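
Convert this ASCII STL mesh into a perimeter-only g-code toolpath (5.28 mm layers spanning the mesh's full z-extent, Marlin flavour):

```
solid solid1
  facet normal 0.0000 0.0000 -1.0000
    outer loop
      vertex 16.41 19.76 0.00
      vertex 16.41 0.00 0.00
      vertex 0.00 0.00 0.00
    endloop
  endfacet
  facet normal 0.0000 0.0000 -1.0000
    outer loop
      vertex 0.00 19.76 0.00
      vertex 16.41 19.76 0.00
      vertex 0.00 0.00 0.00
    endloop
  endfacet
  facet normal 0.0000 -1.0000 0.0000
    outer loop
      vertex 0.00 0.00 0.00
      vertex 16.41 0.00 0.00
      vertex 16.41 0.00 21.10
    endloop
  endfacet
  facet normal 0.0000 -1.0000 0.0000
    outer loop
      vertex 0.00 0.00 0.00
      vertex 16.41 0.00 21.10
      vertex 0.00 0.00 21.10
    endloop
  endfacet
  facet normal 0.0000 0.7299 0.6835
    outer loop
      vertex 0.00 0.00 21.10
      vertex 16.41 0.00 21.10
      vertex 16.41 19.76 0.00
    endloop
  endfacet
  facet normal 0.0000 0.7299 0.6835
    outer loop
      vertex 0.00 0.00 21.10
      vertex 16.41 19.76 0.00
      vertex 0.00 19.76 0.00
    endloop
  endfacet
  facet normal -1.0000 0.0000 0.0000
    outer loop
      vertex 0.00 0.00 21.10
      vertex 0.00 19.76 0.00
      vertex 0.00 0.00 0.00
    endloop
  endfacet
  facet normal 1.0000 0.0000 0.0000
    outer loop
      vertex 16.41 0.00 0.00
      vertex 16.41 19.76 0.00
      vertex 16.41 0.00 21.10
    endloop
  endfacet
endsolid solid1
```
; perimeter-only toolpath
G21 ; units = mm
G90 ; absolute positioning
G28 ; home
; layer 1
G0 Z5.28
G0 X0.00 Y0.00
G1 X16.41 Y0.00
G1 X16.41 Y14.82
G1 X0.00 Y14.82
G1 X0.00 Y0.00
; layer 2
G0 Z10.55
G0 X0.00 Y0.00
G1 X16.41 Y0.00
G1 X16.41 Y9.88
G1 X0.00 Y9.88
G1 X0.00 Y0.00
; layer 3
G0 Z15.83
G0 X0.00 Y0.00
G1 X16.41 Y0.00
G1 X16.41 Y4.94
G1 X0.00 Y4.94
G1 X0.00 Y0.00
M2 ; end

The solid is a wedge (ramp): 16.4 × 19.8 mm base, rising to 21.1 mm along the y=0 edge and sloping linearly to z=0 at y=19.8. Slicing at Δz = 5.28 mm — 4 equal slices spanning the solid's height, so layer i sits at z = i·h/4 — gives 3 non-empty perimeters. Each is a 4-segment closed polygon; G0 lifts to the layer z and rapids to the start vertex, then G1 traces the edges. The cross-section shrinks linearly with z (the slice at the apex is degenerate and omitted).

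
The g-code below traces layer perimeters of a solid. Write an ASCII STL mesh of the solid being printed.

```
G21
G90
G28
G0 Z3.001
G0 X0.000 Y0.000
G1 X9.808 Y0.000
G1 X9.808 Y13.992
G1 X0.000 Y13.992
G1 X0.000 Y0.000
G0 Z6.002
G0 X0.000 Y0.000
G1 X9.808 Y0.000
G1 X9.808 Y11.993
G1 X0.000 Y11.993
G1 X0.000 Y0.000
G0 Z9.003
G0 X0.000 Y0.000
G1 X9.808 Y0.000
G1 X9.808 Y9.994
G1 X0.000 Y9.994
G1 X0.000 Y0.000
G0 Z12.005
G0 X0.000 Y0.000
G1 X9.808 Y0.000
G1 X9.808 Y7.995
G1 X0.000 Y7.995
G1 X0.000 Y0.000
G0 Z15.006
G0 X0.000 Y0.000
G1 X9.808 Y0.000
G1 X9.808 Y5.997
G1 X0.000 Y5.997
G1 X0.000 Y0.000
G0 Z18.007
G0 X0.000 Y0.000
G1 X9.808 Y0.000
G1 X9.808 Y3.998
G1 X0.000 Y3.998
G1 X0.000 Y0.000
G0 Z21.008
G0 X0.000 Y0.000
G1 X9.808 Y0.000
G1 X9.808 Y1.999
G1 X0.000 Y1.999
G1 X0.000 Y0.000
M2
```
solid part
  facet normal 0.0000 0.0000 -1.0000
    outer loop
      vertex 9.808 15.991 0.000
      vertex 9.808 0.000 0.000
      vertex 0.000 0.000 0.000
    endloop
  endfacet
  facet normal 0.0000 0.0000 -1.0000
    outer loop
      vertex 0.000 15.991 0.000
      vertex 9.808 15.991 0.000
      vertex 0.000 0.000 0.000
    endloop
  endfacet
  facet normal 0.0000 -1.0000 0.0000
    outer loop
      vertex 0.000 0.000 0.000
      vertex 9.808 0.000 0.000
      vertex 9.808 0.000 24.009
    endloop
  endfacet
  facet normal 0.0000 -1.0000 0.0000
    outer loop
      vertex 0.000 0.000 0.000
      vertex 9.808 0.000 24.009
      vertex 0.000 0.000 24.009
    endloop
  endfacet
  facet normal 0.0000 0.8323 0.5543
    outer loop
      vertex 0.000 0.000 24.009
      vertex 9.808 0.000 24.009
      vertex 9.808 15.991 0.000
    endloop
  endfacet
  facet normal 0.0000 0.8323 0.5543
    outer loop
      vertex 0.000 0.000 24.009
      vertex 9.808 15.991 0.000
      vertex 0.000 15.991 0.000
    endloop
  endfacet
  facet normal -1.0000 0.0000 0.0000
    outer loop
      vertex 0.000 0.000 24.009
      vertex 0.000 15.991 0.000
      vertex 0.000 0.000 0.000
    endloop
  endfacet
  facet normal 1.0000 0.0000 0.0000
    outer loop
      vertex 9.808 0.000 0.000
      vertex 9.808 15.991 0.000
      vertex 9.808 0.000 24.009
    endloop
  endfacet
endsolid part

The G0 Z moves step by Δz≈3.001 mm. The G1 loops shrink linearly with z, so the solid tapers from its base footprint up to z≈24. Closing with a flat bottom cap and the tapered top and triangulating gives 8 facets — a wedge (ramp): 9.81 × 16 mm base, rising to 24 mm along the y=0 edge and sloping linearly to z=0 at y=16.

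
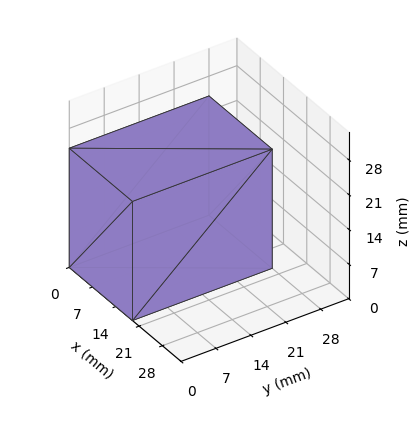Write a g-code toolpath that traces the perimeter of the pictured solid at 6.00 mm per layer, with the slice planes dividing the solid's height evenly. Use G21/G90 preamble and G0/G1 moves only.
Reading the render: the shape is a rectangular box, roughly 19 × 28 mm footprint and 24 mm tall (dimensions read to the nearest mm from the axis ticks). For the g-code, the solid's height is divided into equal slices at the stated Δz and each level perimeter traced with G1 moves after a G0 lift.

; perimeter-only toolpath
G21 ; units = mm
G90 ; absolute positioning
G28 ; home
; layer 1
G0 Z6.00
G0 X0.00 Y0.00
G1 X19.00 Y0.00
G1 X19.00 Y28.00
G1 X0.00 Y28.00
G1 X0.00 Y0.00
; layer 2
G0 Z12.00
G0 X0.00 Y0.00
G1 X19.00 Y0.00
G1 X19.00 Y28.00
G1 X0.00 Y28.00
G1 X0.00 Y0.00
; layer 3
G0 Z18.00
G0 X0.00 Y0.00
G1 X19.00 Y0.00
G1 X19.00 Y28.00
G1 X0.00 Y28.00
G1 X0.00 Y0.00
; layer 4
G0 Z24.00
G0 X0.00 Y0.00
G1 X19.00 Y0.00
G1 X19.00 Y28.00
G1 X0.00 Y28.00
G1 X0.00 Y0.00
M2 ; end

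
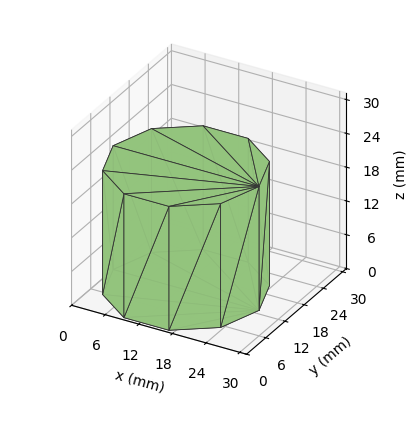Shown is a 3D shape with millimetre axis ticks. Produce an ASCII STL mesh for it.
Reading the render: the shape is a regular 10-sided prism (a cylinder approximated with 10 flat sides), circumscribed radius ≈ 13 mm, height ≈ 22 mm (dimensions read to the nearest mm from the axis ticks). For the STL, each face is triangulated and given an outward normal.

solid part
  facet normal 0.0000 0.0000 -1.0000
    outer loop
      vertex 17.017 25.364 0.000
      vertex 23.517 20.641 0.000
      vertex 26.000 13.000 0.000
    endloop
  endfacet
  facet normal 0.0000 0.0000 -1.0000
    outer loop
      vertex 8.983 25.364 0.000
      vertex 17.017 25.364 0.000
      vertex 26.000 13.000 0.000
    endloop
  endfacet
  facet normal 0.0000 0.0000 -1.0000
    outer loop
      vertex 2.483 20.641 0.000
      vertex 8.983 25.364 0.000
      vertex 26.000 13.000 0.000
    endloop
  endfacet
  facet normal 0.0000 0.0000 -1.0000
    outer loop
      vertex 0.000 13.000 0.000
      vertex 2.483 20.641 0.000
      vertex 26.000 13.000 0.000
    endloop
  endfacet
  facet normal 0.0000 0.0000 -1.0000
    outer loop
      vertex 2.483 5.359 0.000
      vertex 0.000 13.000 0.000
      vertex 26.000 13.000 0.000
    endloop
  endfacet
  facet normal 0.0000 0.0000 -1.0000
    outer loop
      vertex 8.983 0.636 0.000
      vertex 2.483 5.359 0.000
      vertex 26.000 13.000 0.000
    endloop
  endfacet
  facet normal 0.0000 0.0000 -1.0000
    outer loop
      vertex 17.017 0.636 0.000
      vertex 8.983 0.636 0.000
      vertex 26.000 13.000 0.000
    endloop
  endfacet
  facet normal 0.0000 0.0000 -1.0000
    outer loop
      vertex 23.517 5.359 0.000
      vertex 17.017 0.636 0.000
      vertex 26.000 13.000 0.000
    endloop
  endfacet
  facet normal 0.0000 0.0000 1.0000
    outer loop
      vertex 26.000 13.000 22.000
      vertex 23.517 20.641 22.000
      vertex 17.017 25.364 22.000
    endloop
  endfacet
  facet normal 0.0000 0.0000 1.0000
    outer loop
      vertex 26.000 13.000 22.000
      vertex 17.017 25.364 22.000
      vertex 8.983 25.364 22.000
    endloop
  endfacet
  facet normal 0.0000 0.0000 1.0000
    outer loop
      vertex 26.000 13.000 22.000
      vertex 8.983 25.364 22.000
      vertex 2.483 20.641 22.000
    endloop
  endfacet
  facet normal 0.0000 0.0000 1.0000
    outer loop
      vertex 26.000 13.000 22.000
      vertex 2.483 20.641 22.000
      vertex 0.000 13.000 22.000
    endloop
  endfacet
  facet normal 0.0000 0.0000 1.0000
    outer loop
      vertex 26.000 13.000 22.000
      vertex 0.000 13.000 22.000
      vertex 2.483 5.359 22.000
    endloop
  endfacet
  facet normal 0.0000 0.0000 1.0000
    outer loop
      vertex 26.000 13.000 22.000
      vertex 2.483 5.359 22.000
      vertex 8.983 0.636 22.000
    endloop
  endfacet
  facet normal 0.0000 0.0000 1.0000
    outer loop
      vertex 26.000 13.000 22.000
      vertex 8.983 0.636 22.000
      vertex 17.017 0.636 22.000
    endloop
  endfacet
  facet normal 0.0000 0.0000 1.0000
    outer loop
      vertex 26.000 13.000 22.000
      vertex 17.017 0.636 22.000
      vertex 23.517 5.359 22.000
    endloop
  endfacet
  facet normal 0.9510 0.3090 0.0000
    outer loop
      vertex 26.000 13.000 0.000
      vertex 23.517 20.641 0.000
      vertex 23.517 20.641 22.000
    endloop
  endfacet
  facet normal 0.9510 0.3090 0.0000
    outer loop
      vertex 26.000 13.000 0.000
      vertex 23.517 20.641 22.000
      vertex 26.000 13.000 22.000
    endloop
  endfacet
  facet normal 0.5878 0.8090 0.0000
    outer loop
      vertex 23.517 20.641 0.000
      vertex 17.017 25.364 0.000
      vertex 17.017 25.364 22.000
    endloop
  endfacet
  facet normal 0.5878 0.8090 0.0000
    outer loop
      vertex 23.517 20.641 0.000
      vertex 17.017 25.364 22.000
      vertex 23.517 20.641 22.000
    endloop
  endfacet
  facet normal 0.0000 1.0000 0.0000
    outer loop
      vertex 17.017 25.364 0.000
      vertex 8.983 25.364 0.000
      vertex 8.983 25.364 22.000
    endloop
  endfacet
  facet normal 0.0000 1.0000 0.0000
    outer loop
      vertex 17.017 25.364 0.000
      vertex 8.983 25.364 22.000
      vertex 17.017 25.364 22.000
    endloop
  endfacet
  facet normal -0.5878 0.8090 0.0000
    outer loop
      vertex 8.983 25.364 0.000
      vertex 2.483 20.641 0.000
      vertex 2.483 20.641 22.000
    endloop
  endfacet
  facet normal -0.5878 0.8090 0.0000
    outer loop
      vertex 8.983 25.364 0.000
      vertex 2.483 20.641 22.000
      vertex 8.983 25.364 22.000
    endloop
  endfacet
  facet normal -0.9510 0.3090 0.0000
    outer loop
      vertex 2.483 20.641 0.000
      vertex 0.000 13.000 0.000
      vertex 0.000 13.000 22.000
    endloop
  endfacet
  facet normal -0.9510 0.3090 0.0000
    outer loop
      vertex 2.483 20.641 0.000
      vertex 0.000 13.000 22.000
      vertex 2.483 20.641 22.000
    endloop
  endfacet
  facet normal -0.9510 -0.3090 0.0000
    outer loop
      vertex 0.000 13.000 0.000
      vertex 2.483 5.359 0.000
      vertex 2.483 5.359 22.000
    endloop
  endfacet
  facet normal -0.9510 -0.3090 0.0000
    outer loop
      vertex 0.000 13.000 0.000
      vertex 2.483 5.359 22.000
      vertex 0.000 13.000 22.000
    endloop
  endfacet
  facet normal -0.5878 -0.8090 0.0000
    outer loop
      vertex 2.483 5.359 0.000
      vertex 8.983 0.636 0.000
      vertex 8.983 0.636 22.000
    endloop
  endfacet
  facet normal -0.5878 -0.8090 0.0000
    outer loop
      vertex 2.483 5.359 0.000
      vertex 8.983 0.636 22.000
      vertex 2.483 5.359 22.000
    endloop
  endfacet
  facet normal 0.0000 -1.0000 0.0000
    outer loop
      vertex 8.983 0.636 0.000
      vertex 17.017 0.636 0.000
      vertex 17.017 0.636 22.000
    endloop
  endfacet
  facet normal 0.0000 -1.0000 0.0000
    outer loop
      vertex 8.983 0.636 0.000
      vertex 17.017 0.636 22.000
      vertex 8.983 0.636 22.000
    endloop
  endfacet
  facet normal 0.5878 -0.8090 0.0000
    outer loop
      vertex 17.017 0.636 0.000
      vertex 23.517 5.359 0.000
      vertex 23.517 5.359 22.000
    endloop
  endfacet
  facet normal 0.5878 -0.8090 0.0000
    outer loop
      vertex 17.017 0.636 0.000
      vertex 23.517 5.359 22.000
      vertex 17.017 0.636 22.000
    endloop
  endfacet
  facet normal 0.9510 -0.3090 0.0000
    outer loop
      vertex 23.517 5.359 0.000
      vertex 26.000 13.000 0.000
      vertex 26.000 13.000 22.000
    endloop
  endfacet
  facet normal 0.9510 -0.3090 0.0000
    outer loop
      vertex 23.517 5.359 0.000
      vertex 26.000 13.000 22.000
      vertex 23.517 5.359 22.000
    endloop
  endfacet
endsolid part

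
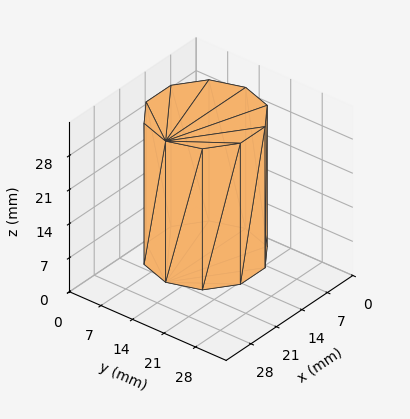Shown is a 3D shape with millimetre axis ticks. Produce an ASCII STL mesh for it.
Reading the render: the shape is a regular 10-sided prism (a cylinder approximated with 10 flat sides), circumscribed radius ≈ 11 mm, height ≈ 29 mm (dimensions read to the nearest mm from the axis ticks). For the STL, each face is triangulated and given an outward normal.

solid part
  facet normal 0.0000 0.0000 -1.0000
    outer loop
      vertex 14.40 21.46 0.00
      vertex 19.90 17.47 0.00
      vertex 22.00 11.00 0.00
    endloop
  endfacet
  facet normal 0.0000 0.0000 -1.0000
    outer loop
      vertex 7.60 21.46 0.00
      vertex 14.40 21.46 0.00
      vertex 22.00 11.00 0.00
    endloop
  endfacet
  facet normal 0.0000 0.0000 -1.0000
    outer loop
      vertex 2.10 17.47 0.00
      vertex 7.60 21.46 0.00
      vertex 22.00 11.00 0.00
    endloop
  endfacet
  facet normal 0.0000 0.0000 -1.0000
    outer loop
      vertex 0.00 11.00 0.00
      vertex 2.10 17.47 0.00
      vertex 22.00 11.00 0.00
    endloop
  endfacet
  facet normal 0.0000 0.0000 -1.0000
    outer loop
      vertex 2.10 4.53 0.00
      vertex 0.00 11.00 0.00
      vertex 22.00 11.00 0.00
    endloop
  endfacet
  facet normal 0.0000 0.0000 -1.0000
    outer loop
      vertex 7.60 0.54 0.00
      vertex 2.10 4.53 0.00
      vertex 22.00 11.00 0.00
    endloop
  endfacet
  facet normal 0.0000 0.0000 -1.0000
    outer loop
      vertex 14.40 0.54 0.00
      vertex 7.60 0.54 0.00
      vertex 22.00 11.00 0.00
    endloop
  endfacet
  facet normal 0.0000 0.0000 -1.0000
    outer loop
      vertex 19.90 4.53 0.00
      vertex 14.40 0.54 0.00
      vertex 22.00 11.00 0.00
    endloop
  endfacet
  facet normal 0.0000 0.0000 1.0000
    outer loop
      vertex 22.00 11.00 29.00
      vertex 19.90 17.47 29.00
      vertex 14.40 21.46 29.00
    endloop
  endfacet
  facet normal 0.0000 0.0000 1.0000
    outer loop
      vertex 22.00 11.00 29.00
      vertex 14.40 21.46 29.00
      vertex 7.60 21.46 29.00
    endloop
  endfacet
  facet normal 0.0000 0.0000 1.0000
    outer loop
      vertex 22.00 11.00 29.00
      vertex 7.60 21.46 29.00
      vertex 2.10 17.47 29.00
    endloop
  endfacet
  facet normal 0.0000 0.0000 1.0000
    outer loop
      vertex 22.00 11.00 29.00
      vertex 2.10 17.47 29.00
      vertex 0.00 11.00 29.00
    endloop
  endfacet
  facet normal 0.0000 0.0000 1.0000
    outer loop
      vertex 22.00 11.00 29.00
      vertex 0.00 11.00 29.00
      vertex 2.10 4.53 29.00
    endloop
  endfacet
  facet normal 0.0000 0.0000 1.0000
    outer loop
      vertex 22.00 11.00 29.00
      vertex 2.10 4.53 29.00
      vertex 7.60 0.54 29.00
    endloop
  endfacet
  facet normal 0.0000 0.0000 1.0000
    outer loop
      vertex 22.00 11.00 29.00
      vertex 7.60 0.54 29.00
      vertex 14.40 0.54 29.00
    endloop
  endfacet
  facet normal 0.0000 0.0000 1.0000
    outer loop
      vertex 22.00 11.00 29.00
      vertex 14.40 0.54 29.00
      vertex 19.90 4.53 29.00
    endloop
  endfacet
  facet normal 0.9512 0.3087 0.0000
    outer loop
      vertex 22.00 11.00 0.00
      vertex 19.90 17.47 0.00
      vertex 19.90 17.47 29.00
    endloop
  endfacet
  facet normal 0.9512 0.3087 0.0000
    outer loop
      vertex 22.00 11.00 0.00
      vertex 19.90 17.47 29.00
      vertex 22.00 11.00 29.00
    endloop
  endfacet
  facet normal 0.5872 0.8094 0.0000
    outer loop
      vertex 19.90 17.47 0.00
      vertex 14.40 21.46 0.00
      vertex 14.40 21.46 29.00
    endloop
  endfacet
  facet normal 0.5872 0.8094 0.0000
    outer loop
      vertex 19.90 17.47 0.00
      vertex 14.40 21.46 29.00
      vertex 19.90 17.47 29.00
    endloop
  endfacet
  facet normal 0.0000 1.0000 0.0000
    outer loop
      vertex 14.40 21.46 0.00
      vertex 7.60 21.46 0.00
      vertex 7.60 21.46 29.00
    endloop
  endfacet
  facet normal 0.0000 1.0000 0.0000
    outer loop
      vertex 14.40 21.46 0.00
      vertex 7.60 21.46 29.00
      vertex 14.40 21.46 29.00
    endloop
  endfacet
  facet normal -0.5872 0.8094 0.0000
    outer loop
      vertex 7.60 21.46 0.00
      vertex 2.10 17.47 0.00
      vertex 2.10 17.47 29.00
    endloop
  endfacet
  facet normal -0.5872 0.8094 0.0000
    outer loop
      vertex 7.60 21.46 0.00
      vertex 2.10 17.47 29.00
      vertex 7.60 21.46 29.00
    endloop
  endfacet
  facet normal -0.9512 0.3087 0.0000
    outer loop
      vertex 2.10 17.47 0.00
      vertex 0.00 11.00 0.00
      vertex 0.00 11.00 29.00
    endloop
  endfacet
  facet normal -0.9512 0.3087 0.0000
    outer loop
      vertex 2.10 17.47 0.00
      vertex 0.00 11.00 29.00
      vertex 2.10 17.47 29.00
    endloop
  endfacet
  facet normal -0.9512 -0.3087 0.0000
    outer loop
      vertex 0.00 11.00 0.00
      vertex 2.10 4.53 0.00
      vertex 2.10 4.53 29.00
    endloop
  endfacet
  facet normal -0.9512 -0.3087 0.0000
    outer loop
      vertex 0.00 11.00 0.00
      vertex 2.10 4.53 29.00
      vertex 0.00 11.00 29.00
    endloop
  endfacet
  facet normal -0.5872 -0.8094 0.0000
    outer loop
      vertex 2.10 4.53 0.00
      vertex 7.60 0.54 0.00
      vertex 7.60 0.54 29.00
    endloop
  endfacet
  facet normal -0.5872 -0.8094 0.0000
    outer loop
      vertex 2.10 4.53 0.00
      vertex 7.60 0.54 29.00
      vertex 2.10 4.53 29.00
    endloop
  endfacet
  facet normal 0.0000 -1.0000 0.0000
    outer loop
      vertex 7.60 0.54 0.00
      vertex 14.40 0.54 0.00
      vertex 14.40 0.54 29.00
    endloop
  endfacet
  facet normal 0.0000 -1.0000 0.0000
    outer loop
      vertex 7.60 0.54 0.00
      vertex 14.40 0.54 29.00
      vertex 7.60 0.54 29.00
    endloop
  endfacet
  facet normal 0.5872 -0.8094 0.0000
    outer loop
      vertex 14.40 0.54 0.00
      vertex 19.90 4.53 0.00
      vertex 19.90 4.53 29.00
    endloop
  endfacet
  facet normal 0.5872 -0.8094 0.0000
    outer loop
      vertex 14.40 0.54 0.00
      vertex 19.90 4.53 29.00
      vertex 14.40 0.54 29.00
    endloop
  endfacet
  facet normal 0.9512 -0.3087 0.0000
    outer loop
      vertex 19.90 4.53 0.00
      vertex 22.00 11.00 0.00
      vertex 22.00 11.00 29.00
    endloop
  endfacet
  facet normal 0.9512 -0.3087 0.0000
    outer loop
      vertex 19.90 4.53 0.00
      vertex 22.00 11.00 29.00
      vertex 19.90 4.53 29.00
    endloop
  endfacet
endsolid part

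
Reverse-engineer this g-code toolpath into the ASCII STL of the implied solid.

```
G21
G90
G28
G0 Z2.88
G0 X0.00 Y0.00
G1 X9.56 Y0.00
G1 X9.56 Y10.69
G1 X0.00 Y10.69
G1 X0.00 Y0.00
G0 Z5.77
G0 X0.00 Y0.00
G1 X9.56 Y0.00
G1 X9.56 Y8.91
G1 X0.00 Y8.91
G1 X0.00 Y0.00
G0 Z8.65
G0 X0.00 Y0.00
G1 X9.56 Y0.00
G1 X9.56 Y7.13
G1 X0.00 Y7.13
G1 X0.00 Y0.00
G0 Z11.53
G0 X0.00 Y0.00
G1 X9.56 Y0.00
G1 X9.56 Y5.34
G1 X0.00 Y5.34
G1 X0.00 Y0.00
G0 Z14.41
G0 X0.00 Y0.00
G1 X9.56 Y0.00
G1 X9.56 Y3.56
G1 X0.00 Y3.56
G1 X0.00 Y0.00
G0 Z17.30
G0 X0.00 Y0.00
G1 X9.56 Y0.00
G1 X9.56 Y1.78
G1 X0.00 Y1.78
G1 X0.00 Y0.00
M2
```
solid part
  facet normal 0.0000 0.0000 -1.0000
    outer loop
      vertex 9.56 12.47 0.00
      vertex 9.56 0.00 0.00
      vertex 0.00 0.00 0.00
    endloop
  endfacet
  facet normal 0.0000 0.0000 -1.0000
    outer loop
      vertex 0.00 12.47 0.00
      vertex 9.56 12.47 0.00
      vertex 0.00 0.00 0.00
    endloop
  endfacet
  facet normal 0.0000 -1.0000 0.0000
    outer loop
      vertex 0.00 0.00 0.00
      vertex 9.56 0.00 0.00
      vertex 9.56 0.00 20.18
    endloop
  endfacet
  facet normal 0.0000 -1.0000 0.0000
    outer loop
      vertex 0.00 0.00 0.00
      vertex 9.56 0.00 20.18
      vertex 0.00 0.00 20.18
    endloop
  endfacet
  facet normal 0.0000 0.8507 0.5257
    outer loop
      vertex 0.00 0.00 20.18
      vertex 9.56 0.00 20.18
      vertex 9.56 12.47 0.00
    endloop
  endfacet
  facet normal 0.0000 0.8507 0.5257
    outer loop
      vertex 0.00 0.00 20.18
      vertex 9.56 12.47 0.00
      vertex 0.00 12.47 0.00
    endloop
  endfacet
  facet normal -1.0000 0.0000 0.0000
    outer loop
      vertex 0.00 0.00 20.18
      vertex 0.00 12.47 0.00
      vertex 0.00 0.00 0.00
    endloop
  endfacet
  facet normal 1.0000 0.0000 0.0000
    outer loop
      vertex 9.56 0.00 0.00
      vertex 9.56 12.47 0.00
      vertex 9.56 0.00 20.18
    endloop
  endfacet
endsolid part

The G0 Z moves step by Δz≈2.88 mm. The G1 loops shrink linearly with z, so the solid tapers from its base footprint up to z≈20.2. Closing with a flat bottom cap and the tapered top and triangulating gives 8 facets — a wedge (ramp): 9.56 × 12.5 mm base, rising to 20.2 mm along the y=0 edge and sloping linearly to z=0 at y=12.5.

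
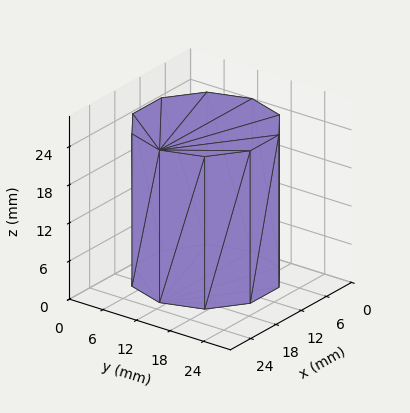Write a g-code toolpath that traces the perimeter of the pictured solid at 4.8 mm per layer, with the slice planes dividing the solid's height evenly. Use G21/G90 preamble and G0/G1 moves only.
Reading the render: the shape is a regular 10-sided prism (a cylinder approximated with 10 flat sides), circumscribed radius ≈ 11 mm, height ≈ 24 mm (dimensions read to the nearest mm from the axis ticks). For the g-code, the solid's height is divided into equal slices at the stated Δz and each level perimeter traced with G1 moves after a G0 lift.

; perimeter-only toolpath
G21 ; units = mm
G90 ; absolute positioning
G28 ; home
; layer 1
G0 Z4.8
G0 X22.0 Y11.0
G1 X19.9 Y17.5
G1 X14.4 Y21.5
G1 X7.6 Y21.5
G1 X2.1 Y17.5
G1 X0.0 Y11.0
G1 X2.1 Y4.5
G1 X7.6 Y0.5
G1 X14.4 Y0.5
G1 X19.9 Y4.5
G1 X22.0 Y11.0
; layer 2
G0 Z9.6
G0 X22.0 Y11.0
G1 X19.9 Y17.5
G1 X14.4 Y21.5
G1 X7.6 Y21.5
G1 X2.1 Y17.5
G1 X0.0 Y11.0
G1 X2.1 Y4.5
G1 X7.6 Y0.5
G1 X14.4 Y0.5
G1 X19.9 Y4.5
G1 X22.0 Y11.0
; layer 3
G0 Z14.4
G0 X22.0 Y11.0
G1 X19.9 Y17.5
G1 X14.4 Y21.5
G1 X7.6 Y21.5
G1 X2.1 Y17.5
G1 X0.0 Y11.0
G1 X2.1 Y4.5
G1 X7.6 Y0.5
G1 X14.4 Y0.5
G1 X19.9 Y4.5
G1 X22.0 Y11.0
; layer 4
G0 Z19.2
G0 X22.0 Y11.0
G1 X19.9 Y17.5
G1 X14.4 Y21.5
G1 X7.6 Y21.5
G1 X2.1 Y17.5
G1 X0.0 Y11.0
G1 X2.1 Y4.5
G1 X7.6 Y0.5
G1 X14.4 Y0.5
G1 X19.9 Y4.5
G1 X22.0 Y11.0
; layer 5
G0 Z24.0
G0 X22.0 Y11.0
G1 X19.9 Y17.5
G1 X14.4 Y21.5
G1 X7.6 Y21.5
G1 X2.1 Y17.5
G1 X0.0 Y11.0
G1 X2.1 Y4.5
G1 X7.6 Y0.5
G1 X14.4 Y0.5
G1 X19.9 Y4.5
G1 X22.0 Y11.0
M2 ; end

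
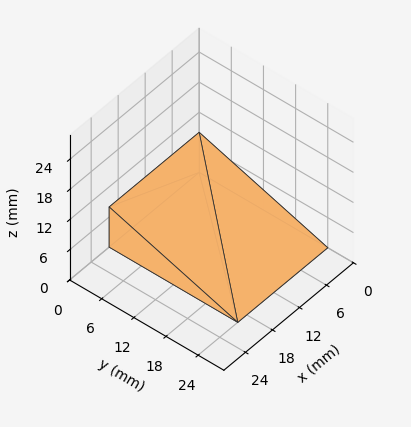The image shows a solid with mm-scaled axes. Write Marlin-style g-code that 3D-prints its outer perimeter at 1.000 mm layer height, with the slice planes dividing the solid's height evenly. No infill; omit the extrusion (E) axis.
Reading the render: the shape is a wedge (ramp): 20 × 24 mm base, rising to 8 mm along the y=0 edge and sloping linearly to z=0 at y=24 (dimensions read to the nearest mm from the axis ticks). For the g-code, the solid's height is divided into equal slices at the stated Δz and each level perimeter traced with G1 moves after a G0 lift.

; perimeter-only toolpath
G21 ; units = mm
G90 ; absolute positioning
G28 ; home
; layer 1
G0 Z1.000
G0 X0.000 Y0.000
G1 X20.000 Y0.000
G1 X20.000 Y21.000
G1 X0.000 Y21.000
G1 X0.000 Y0.000
; layer 2
G0 Z2.000
G0 X0.000 Y0.000
G1 X20.000 Y0.000
G1 X20.000 Y18.000
G1 X0.000 Y18.000
G1 X0.000 Y0.000
; layer 3
G0 Z3.000
G0 X0.000 Y0.000
G1 X20.000 Y0.000
G1 X20.000 Y15.000
G1 X0.000 Y15.000
G1 X0.000 Y0.000
; layer 4
G0 Z4.000
G0 X0.000 Y0.000
G1 X20.000 Y0.000
G1 X20.000 Y12.000
G1 X0.000 Y12.000
G1 X0.000 Y0.000
; layer 5
G0 Z5.000
G0 X0.000 Y0.000
G1 X20.000 Y0.000
G1 X20.000 Y9.000
G1 X0.000 Y9.000
G1 X0.000 Y0.000
; layer 6
G0 Z6.000
G0 X0.000 Y0.000
G1 X20.000 Y0.000
G1 X20.000 Y6.000
G1 X0.000 Y6.000
G1 X0.000 Y0.000
; layer 7
G0 Z7.000
G0 X0.000 Y0.000
G1 X20.000 Y0.000
G1 X20.000 Y3.000
G1 X0.000 Y3.000
G1 X0.000 Y0.000
M2 ; end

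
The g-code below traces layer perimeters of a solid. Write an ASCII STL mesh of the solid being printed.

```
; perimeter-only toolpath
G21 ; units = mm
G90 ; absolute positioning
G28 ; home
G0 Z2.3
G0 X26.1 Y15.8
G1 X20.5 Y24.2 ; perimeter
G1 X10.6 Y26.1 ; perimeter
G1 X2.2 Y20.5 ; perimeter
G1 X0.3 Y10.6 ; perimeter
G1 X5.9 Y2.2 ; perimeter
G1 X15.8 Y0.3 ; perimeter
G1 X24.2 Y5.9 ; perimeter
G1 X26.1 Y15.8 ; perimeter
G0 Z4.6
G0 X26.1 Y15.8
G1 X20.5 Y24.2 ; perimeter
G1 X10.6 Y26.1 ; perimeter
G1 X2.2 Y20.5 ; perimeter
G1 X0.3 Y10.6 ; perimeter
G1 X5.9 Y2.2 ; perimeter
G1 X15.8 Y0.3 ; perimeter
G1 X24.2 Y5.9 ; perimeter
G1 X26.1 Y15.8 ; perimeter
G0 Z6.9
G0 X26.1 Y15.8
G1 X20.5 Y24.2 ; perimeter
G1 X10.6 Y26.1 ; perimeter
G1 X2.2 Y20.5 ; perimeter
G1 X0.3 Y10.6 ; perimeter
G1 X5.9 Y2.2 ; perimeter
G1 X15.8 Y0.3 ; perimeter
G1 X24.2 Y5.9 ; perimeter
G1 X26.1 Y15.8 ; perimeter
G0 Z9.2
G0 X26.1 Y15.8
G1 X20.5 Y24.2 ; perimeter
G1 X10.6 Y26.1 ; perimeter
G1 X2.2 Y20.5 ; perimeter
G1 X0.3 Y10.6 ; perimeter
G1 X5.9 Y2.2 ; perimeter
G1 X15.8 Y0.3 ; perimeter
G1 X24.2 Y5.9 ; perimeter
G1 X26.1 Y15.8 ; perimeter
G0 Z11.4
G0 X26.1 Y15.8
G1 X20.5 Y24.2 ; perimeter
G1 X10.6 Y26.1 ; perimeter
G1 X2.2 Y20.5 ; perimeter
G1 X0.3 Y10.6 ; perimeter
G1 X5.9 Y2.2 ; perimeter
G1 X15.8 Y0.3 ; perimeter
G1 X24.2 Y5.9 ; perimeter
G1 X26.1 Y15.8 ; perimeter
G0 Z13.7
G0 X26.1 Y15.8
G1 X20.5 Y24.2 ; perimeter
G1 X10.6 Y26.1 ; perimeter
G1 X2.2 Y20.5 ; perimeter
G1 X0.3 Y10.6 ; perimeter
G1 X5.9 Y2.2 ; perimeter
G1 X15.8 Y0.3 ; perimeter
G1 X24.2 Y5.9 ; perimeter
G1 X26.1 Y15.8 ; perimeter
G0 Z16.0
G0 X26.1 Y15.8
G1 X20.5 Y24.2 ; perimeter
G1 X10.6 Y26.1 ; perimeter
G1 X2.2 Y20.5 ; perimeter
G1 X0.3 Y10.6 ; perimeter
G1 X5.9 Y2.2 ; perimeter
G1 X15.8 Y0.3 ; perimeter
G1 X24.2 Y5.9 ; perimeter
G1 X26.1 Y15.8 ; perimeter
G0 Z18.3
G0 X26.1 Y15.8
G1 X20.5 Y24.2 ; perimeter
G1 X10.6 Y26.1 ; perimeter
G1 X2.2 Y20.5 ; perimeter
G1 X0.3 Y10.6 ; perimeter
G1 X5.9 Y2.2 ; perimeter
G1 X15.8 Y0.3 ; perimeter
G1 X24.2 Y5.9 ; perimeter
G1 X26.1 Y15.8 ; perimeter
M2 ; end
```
solid part
  facet normal 0.0000 0.0000 -1.0000
    outer loop
      vertex 10.6 26.1 0.0
      vertex 20.5 24.2 0.0
      vertex 26.1 15.8 0.0
    endloop
  endfacet
  facet normal 0.0000 0.0000 -1.0000
    outer loop
      vertex 2.2 20.5 0.0
      vertex 10.6 26.1 0.0
      vertex 26.1 15.8 0.0
    endloop
  endfacet
  facet normal 0.0000 0.0000 -1.0000
    outer loop
      vertex 0.3 10.6 0.0
      vertex 2.2 20.5 0.0
      vertex 26.1 15.8 0.0
    endloop
  endfacet
  facet normal 0.0000 0.0000 -1.0000
    outer loop
      vertex 5.9 2.2 0.0
      vertex 0.3 10.6 0.0
      vertex 26.1 15.8 0.0
    endloop
  endfacet
  facet normal 0.0000 0.0000 -1.0000
    outer loop
      vertex 15.8 0.3 0.0
      vertex 5.9 2.2 0.0
      vertex 26.1 15.8 0.0
    endloop
  endfacet
  facet normal 0.0000 0.0000 -1.0000
    outer loop
      vertex 24.2 5.9 0.0
      vertex 15.8 0.3 0.0
      vertex 26.1 15.8 0.0
    endloop
  endfacet
  facet normal 0.0000 0.0000 1.0000
    outer loop
      vertex 26.1 15.8 18.3
      vertex 20.5 24.2 18.3
      vertex 10.6 26.1 18.3
    endloop
  endfacet
  facet normal 0.0000 0.0000 1.0000
    outer loop
      vertex 26.1 15.8 18.3
      vertex 10.6 26.1 18.3
      vertex 2.2 20.5 18.3
    endloop
  endfacet
  facet normal 0.0000 0.0000 1.0000
    outer loop
      vertex 26.1 15.8 18.3
      vertex 2.2 20.5 18.3
      vertex 0.3 10.6 18.3
    endloop
  endfacet
  facet normal 0.0000 0.0000 1.0000
    outer loop
      vertex 26.1 15.8 18.3
      vertex 0.3 10.6 18.3
      vertex 5.9 2.2 18.3
    endloop
  endfacet
  facet normal 0.0000 0.0000 1.0000
    outer loop
      vertex 26.1 15.8 18.3
      vertex 5.9 2.2 18.3
      vertex 15.8 0.3 18.3
    endloop
  endfacet
  facet normal 0.0000 0.0000 1.0000
    outer loop
      vertex 26.1 15.8 18.3
      vertex 15.8 0.3 18.3
      vertex 24.2 5.9 18.3
    endloop
  endfacet
  facet normal 0.8321 0.5547 0.0000
    outer loop
      vertex 26.1 15.8 0.0
      vertex 20.5 24.2 0.0
      vertex 20.5 24.2 18.3
    endloop
  endfacet
  facet normal 0.8321 0.5547 0.0000
    outer loop
      vertex 26.1 15.8 0.0
      vertex 20.5 24.2 18.3
      vertex 26.1 15.8 18.3
    endloop
  endfacet
  facet normal 0.1885 0.9821 0.0000
    outer loop
      vertex 20.5 24.2 0.0
      vertex 10.6 26.1 0.0
      vertex 10.6 26.1 18.3
    endloop
  endfacet
  facet normal 0.1885 0.9821 0.0000
    outer loop
      vertex 20.5 24.2 0.0
      vertex 10.6 26.1 18.3
      vertex 20.5 24.2 18.3
    endloop
  endfacet
  facet normal -0.5547 0.8321 0.0000
    outer loop
      vertex 10.6 26.1 0.0
      vertex 2.2 20.5 0.0
      vertex 2.2 20.5 18.3
    endloop
  endfacet
  facet normal -0.5547 0.8321 0.0000
    outer loop
      vertex 10.6 26.1 0.0
      vertex 2.2 20.5 18.3
      vertex 10.6 26.1 18.3
    endloop
  endfacet
  facet normal -0.9821 0.1885 0.0000
    outer loop
      vertex 2.2 20.5 0.0
      vertex 0.3 10.6 0.0
      vertex 0.3 10.6 18.3
    endloop
  endfacet
  facet normal -0.9821 0.1885 0.0000
    outer loop
      vertex 2.2 20.5 0.0
      vertex 0.3 10.6 18.3
      vertex 2.2 20.5 18.3
    endloop
  endfacet
  facet normal -0.8321 -0.5547 0.0000
    outer loop
      vertex 0.3 10.6 0.0
      vertex 5.9 2.2 0.0
      vertex 5.9 2.2 18.3
    endloop
  endfacet
  facet normal -0.8321 -0.5547 0.0000
    outer loop
      vertex 0.3 10.6 0.0
      vertex 5.9 2.2 18.3
      vertex 0.3 10.6 18.3
    endloop
  endfacet
  facet normal -0.1885 -0.9821 0.0000
    outer loop
      vertex 5.9 2.2 0.0
      vertex 15.8 0.3 0.0
      vertex 15.8 0.3 18.3
    endloop
  endfacet
  facet normal -0.1885 -0.9821 0.0000
    outer loop
      vertex 5.9 2.2 0.0
      vertex 15.8 0.3 18.3
      vertex 5.9 2.2 18.3
    endloop
  endfacet
  facet normal 0.5547 -0.8321 0.0000
    outer loop
      vertex 15.8 0.3 0.0
      vertex 24.2 5.9 0.0
      vertex 24.2 5.9 18.3
    endloop
  endfacet
  facet normal 0.5547 -0.8321 0.0000
    outer loop
      vertex 15.8 0.3 0.0
      vertex 24.2 5.9 18.3
      vertex 15.8 0.3 18.3
    endloop
  endfacet
  facet normal 0.9821 -0.1885 0.0000
    outer loop
      vertex 24.2 5.9 0.0
      vertex 26.1 15.8 0.0
      vertex 26.1 15.8 18.3
    endloop
  endfacet
  facet normal 0.9821 -0.1885 0.0000
    outer loop
      vertex 24.2 5.9 0.0
      vertex 26.1 15.8 18.3
      vertex 24.2 5.9 18.3
    endloop
  endfacet
endsolid part

The G0 Z moves step by Δz≈2.3 mm. Every layer's G1 loop is the same polygon, so the solid is a straight extrusion of it from z=0 to z≈18.3. Closing with flat bottom and top caps and triangulating gives 28 facets — a regular 8-sided prism (a cylinder approximated with 8 flat sides), circumscribed radius ≈ 13.2 mm, height ≈ 18.3 mm.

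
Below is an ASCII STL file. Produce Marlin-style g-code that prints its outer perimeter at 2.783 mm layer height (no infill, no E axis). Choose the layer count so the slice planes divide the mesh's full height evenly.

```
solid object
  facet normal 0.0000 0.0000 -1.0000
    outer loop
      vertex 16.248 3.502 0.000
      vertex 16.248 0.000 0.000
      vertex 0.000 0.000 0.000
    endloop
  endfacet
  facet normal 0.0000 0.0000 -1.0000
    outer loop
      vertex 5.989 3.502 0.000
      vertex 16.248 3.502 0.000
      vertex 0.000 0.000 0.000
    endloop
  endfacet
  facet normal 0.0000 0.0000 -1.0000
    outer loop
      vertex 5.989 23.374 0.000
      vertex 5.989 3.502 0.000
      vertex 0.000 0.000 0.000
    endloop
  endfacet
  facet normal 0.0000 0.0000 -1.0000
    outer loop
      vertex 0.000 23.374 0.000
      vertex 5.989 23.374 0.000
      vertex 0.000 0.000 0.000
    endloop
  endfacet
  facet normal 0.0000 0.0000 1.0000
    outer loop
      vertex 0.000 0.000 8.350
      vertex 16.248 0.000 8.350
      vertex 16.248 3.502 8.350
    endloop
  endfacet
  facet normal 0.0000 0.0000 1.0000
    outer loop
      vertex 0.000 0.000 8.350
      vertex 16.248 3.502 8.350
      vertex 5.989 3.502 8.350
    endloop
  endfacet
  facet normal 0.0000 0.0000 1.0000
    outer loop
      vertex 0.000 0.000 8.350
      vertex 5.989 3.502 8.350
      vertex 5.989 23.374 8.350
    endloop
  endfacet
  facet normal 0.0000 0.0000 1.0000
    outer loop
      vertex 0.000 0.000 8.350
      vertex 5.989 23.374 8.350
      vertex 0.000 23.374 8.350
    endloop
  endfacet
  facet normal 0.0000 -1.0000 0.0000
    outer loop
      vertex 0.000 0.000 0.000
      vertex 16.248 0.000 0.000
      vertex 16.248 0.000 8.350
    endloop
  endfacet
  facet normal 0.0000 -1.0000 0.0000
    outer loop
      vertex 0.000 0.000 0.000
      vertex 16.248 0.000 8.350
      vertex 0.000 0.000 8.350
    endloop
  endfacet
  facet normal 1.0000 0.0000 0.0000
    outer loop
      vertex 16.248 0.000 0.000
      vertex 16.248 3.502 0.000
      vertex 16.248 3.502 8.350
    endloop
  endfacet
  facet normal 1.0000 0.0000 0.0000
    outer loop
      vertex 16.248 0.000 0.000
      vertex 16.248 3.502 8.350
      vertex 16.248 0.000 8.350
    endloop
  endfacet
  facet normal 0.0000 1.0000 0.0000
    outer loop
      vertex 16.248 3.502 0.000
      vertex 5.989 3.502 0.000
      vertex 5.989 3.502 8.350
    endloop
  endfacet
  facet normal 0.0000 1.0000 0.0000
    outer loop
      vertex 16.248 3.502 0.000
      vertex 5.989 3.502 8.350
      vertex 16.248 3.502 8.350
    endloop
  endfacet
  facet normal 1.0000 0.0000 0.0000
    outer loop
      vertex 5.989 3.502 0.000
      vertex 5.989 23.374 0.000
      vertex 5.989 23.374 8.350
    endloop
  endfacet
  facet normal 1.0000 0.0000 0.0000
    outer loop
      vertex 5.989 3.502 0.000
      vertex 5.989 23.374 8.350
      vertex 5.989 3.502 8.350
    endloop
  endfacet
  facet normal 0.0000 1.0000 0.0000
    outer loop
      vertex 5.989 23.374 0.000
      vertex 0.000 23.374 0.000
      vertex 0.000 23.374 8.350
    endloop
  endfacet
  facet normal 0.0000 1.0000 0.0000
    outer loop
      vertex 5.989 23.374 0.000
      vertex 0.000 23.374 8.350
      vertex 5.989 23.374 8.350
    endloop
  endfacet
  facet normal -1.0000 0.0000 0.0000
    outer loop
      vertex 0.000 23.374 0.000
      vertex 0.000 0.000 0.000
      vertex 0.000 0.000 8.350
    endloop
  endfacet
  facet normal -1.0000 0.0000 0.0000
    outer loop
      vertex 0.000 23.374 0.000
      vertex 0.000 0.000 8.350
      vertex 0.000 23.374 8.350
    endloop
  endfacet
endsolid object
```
; perimeter-only toolpath
G21 ; units = mm
G90 ; absolute positioning
G28 ; home
; layer 1
G0 Z2.783
G0 X0.000 Y0.000
G1 X16.248 Y0.000
G1 X16.248 Y3.502
G1 X5.989 Y3.502
G1 X5.989 Y23.374
G1 X0.000 Y23.374
G1 X0.000 Y0.000
; layer 2
G0 Z5.567
G0 X0.000 Y0.000
G1 X16.248 Y0.000
G1 X16.248 Y3.502
G1 X5.989 Y3.502
G1 X5.989 Y23.374
G1 X0.000 Y23.374
G1 X0.000 Y0.000
; layer 3
G0 Z8.350
G0 X0.000 Y0.000
G1 X16.248 Y0.000
G1 X16.248 Y3.502
G1 X5.989 Y3.502
G1 X5.989 Y23.374
G1 X0.000 Y23.374
G1 X0.000 Y0.000
M2 ; end

The solid is an L-shaped prism: outer 16.2 × 23.4 mm, arm thicknesses ≈ 3.5 mm (horizontal) and 5.99 mm (vertical), extruded 8.35 mm in z. Slicing at Δz = 2.783 mm — 3 equal slices spanning the solid's height, so layer i sits at z = i·h/3 — gives 3 non-empty perimeters. Each is a 6-segment closed polygon; G0 lifts to the layer z and rapids to the start vertex, then G1 traces the edges.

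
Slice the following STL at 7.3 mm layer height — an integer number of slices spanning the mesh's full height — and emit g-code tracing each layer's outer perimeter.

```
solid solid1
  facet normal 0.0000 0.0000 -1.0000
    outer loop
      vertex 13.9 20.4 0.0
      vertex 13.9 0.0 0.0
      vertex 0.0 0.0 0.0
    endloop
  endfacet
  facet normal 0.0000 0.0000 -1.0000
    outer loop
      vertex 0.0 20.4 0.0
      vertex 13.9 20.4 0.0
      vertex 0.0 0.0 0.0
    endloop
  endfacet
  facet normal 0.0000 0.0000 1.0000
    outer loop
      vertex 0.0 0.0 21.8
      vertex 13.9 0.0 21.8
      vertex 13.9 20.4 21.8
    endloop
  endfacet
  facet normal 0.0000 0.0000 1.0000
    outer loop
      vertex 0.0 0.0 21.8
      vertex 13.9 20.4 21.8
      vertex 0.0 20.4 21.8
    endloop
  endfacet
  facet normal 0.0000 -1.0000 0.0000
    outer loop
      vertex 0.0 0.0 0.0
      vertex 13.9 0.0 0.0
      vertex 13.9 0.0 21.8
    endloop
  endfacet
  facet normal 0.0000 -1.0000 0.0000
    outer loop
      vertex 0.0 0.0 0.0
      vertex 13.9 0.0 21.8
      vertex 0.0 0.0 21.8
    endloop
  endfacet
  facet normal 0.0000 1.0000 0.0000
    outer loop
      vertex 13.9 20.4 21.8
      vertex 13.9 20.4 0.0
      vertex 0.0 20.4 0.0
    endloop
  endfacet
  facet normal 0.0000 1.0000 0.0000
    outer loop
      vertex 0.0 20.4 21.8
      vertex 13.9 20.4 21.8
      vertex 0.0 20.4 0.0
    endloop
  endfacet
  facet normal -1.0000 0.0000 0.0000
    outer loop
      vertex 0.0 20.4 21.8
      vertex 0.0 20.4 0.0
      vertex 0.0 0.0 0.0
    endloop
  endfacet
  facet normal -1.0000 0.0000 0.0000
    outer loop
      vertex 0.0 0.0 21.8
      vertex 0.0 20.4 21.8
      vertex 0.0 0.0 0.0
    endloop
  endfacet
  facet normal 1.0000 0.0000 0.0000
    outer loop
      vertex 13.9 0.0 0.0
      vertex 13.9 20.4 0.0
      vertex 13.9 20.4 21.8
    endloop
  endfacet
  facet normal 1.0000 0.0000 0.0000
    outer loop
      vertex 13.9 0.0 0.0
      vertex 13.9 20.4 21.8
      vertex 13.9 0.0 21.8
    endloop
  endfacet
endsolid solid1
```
; perimeter-only toolpath
G21 ; units = mm
G90 ; absolute positioning
G28 ; home
; layer 1
G0 Z7.3
G0 X0.0 Y0.0
G1 X13.9 Y0.0
G1 X13.9 Y20.4
G1 X0.0 Y20.4
G1 X0.0 Y0.0
; layer 2
G0 Z14.5
G0 X0.0 Y0.0
G1 X13.9 Y0.0
G1 X13.9 Y20.4
G1 X0.0 Y20.4
G1 X0.0 Y0.0
; layer 3
G0 Z21.8
G0 X0.0 Y0.0
G1 X13.9 Y0.0
G1 X13.9 Y20.4
G1 X0.0 Y20.4
G1 X0.0 Y0.0
M2 ; end

The solid is a rectangular box, roughly 13.9 × 20.4 mm footprint and 21.8 mm tall. Slicing at Δz = 7.3 mm — 3 equal slices spanning the solid's height, so layer i sits at z = i·h/3 — gives 3 non-empty perimeters. Each is a 4-segment closed polygon; G0 lifts to the layer z and rapids to the start vertex, then G1 traces the edges.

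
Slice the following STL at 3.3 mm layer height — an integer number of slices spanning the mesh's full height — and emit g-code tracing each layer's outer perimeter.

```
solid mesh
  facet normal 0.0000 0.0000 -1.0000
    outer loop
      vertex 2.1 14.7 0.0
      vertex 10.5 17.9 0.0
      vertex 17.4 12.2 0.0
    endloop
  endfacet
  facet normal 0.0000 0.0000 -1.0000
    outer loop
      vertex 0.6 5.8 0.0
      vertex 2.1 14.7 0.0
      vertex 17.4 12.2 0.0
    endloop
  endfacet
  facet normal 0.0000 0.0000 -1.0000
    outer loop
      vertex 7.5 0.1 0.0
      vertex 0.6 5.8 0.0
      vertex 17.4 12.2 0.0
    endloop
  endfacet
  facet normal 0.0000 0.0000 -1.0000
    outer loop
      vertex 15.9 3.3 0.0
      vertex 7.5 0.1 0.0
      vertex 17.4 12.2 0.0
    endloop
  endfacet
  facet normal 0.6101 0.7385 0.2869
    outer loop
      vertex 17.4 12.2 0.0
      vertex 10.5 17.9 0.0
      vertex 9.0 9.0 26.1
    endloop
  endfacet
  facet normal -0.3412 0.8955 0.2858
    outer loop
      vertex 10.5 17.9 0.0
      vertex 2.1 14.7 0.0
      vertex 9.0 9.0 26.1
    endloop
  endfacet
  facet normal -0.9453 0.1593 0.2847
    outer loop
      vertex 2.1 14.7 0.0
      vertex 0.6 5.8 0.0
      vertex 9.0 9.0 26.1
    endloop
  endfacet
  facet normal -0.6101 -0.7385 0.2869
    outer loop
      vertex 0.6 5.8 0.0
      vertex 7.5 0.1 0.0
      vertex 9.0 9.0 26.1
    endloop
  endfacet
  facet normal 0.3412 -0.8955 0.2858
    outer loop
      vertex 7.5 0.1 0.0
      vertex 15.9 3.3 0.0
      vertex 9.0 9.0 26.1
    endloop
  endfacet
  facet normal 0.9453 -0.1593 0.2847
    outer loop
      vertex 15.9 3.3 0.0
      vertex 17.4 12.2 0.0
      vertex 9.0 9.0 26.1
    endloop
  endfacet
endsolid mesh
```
; perimeter-only toolpath
G21 ; units = mm
G90 ; absolute positioning
G28 ; home
; layer 1
G0 Z3.3
G0 X16.3 Y11.8
G1 X10.3 Y16.8
G1 X3.0 Y14.0
G1 X1.6 Y6.2
G1 X7.7 Y1.2
G1 X15.0 Y4.0
G1 X16.3 Y11.8
; layer 2
G0 Z6.5
G0 X15.3 Y11.4
G1 X10.1 Y15.7
G1 X3.8 Y13.3
G1 X2.7 Y6.6
G1 X7.9 Y2.3
G1 X14.2 Y4.7
G1 X15.3 Y11.4
; layer 3
G0 Z9.8
G0 X14.2 Y11.0
G1 X9.9 Y14.6
G1 X4.7 Y12.6
G1 X3.8 Y7.0
G1 X8.1 Y3.4
G1 X13.3 Y5.4
G1 X14.2 Y11.0
; layer 4
G0 Z13.1
G0 X13.2 Y10.6
G1 X9.8 Y13.4
G1 X5.5 Y11.8
G1 X4.8 Y7.4
G1 X8.2 Y4.5
G1 X12.4 Y6.2
G1 X13.2 Y10.6
; layer 5
G0 Z16.3
G0 X12.1 Y10.2
G1 X9.6 Y12.3
G1 X6.4 Y11.1
G1 X5.8 Y7.8
G1 X8.4 Y5.7
G1 X11.6 Y6.9
G1 X12.1 Y10.2
; layer 6
G0 Z19.6
G0 X11.1 Y9.8
G1 X9.4 Y11.2
G1 X7.3 Y10.4
G1 X6.9 Y8.2
G1 X8.6 Y6.8
G1 X10.7 Y7.6
G1 X11.1 Y9.8
; layer 7
G0 Z22.8
G0 X10.1 Y9.4
G1 X9.2 Y10.1
G1 X8.1 Y9.7
G1 X8.0 Y8.6
G1 X8.8 Y7.9
G1 X9.9 Y8.3
G1 X10.1 Y9.4
M2 ; end

The solid is a regular 6-sided pyramid, base circumscribed radius ≈ 9 mm, apex at z ≈ 26.1 mm. Slicing at Δz = 3.3 mm — 8 equal slices spanning the solid's height, so layer i sits at z = i·h/8 — gives 7 non-empty perimeters. Each is a 6-segment closed polygon; G0 lifts to the layer z and rapids to the start vertex, then G1 traces the edges. The cross-section shrinks linearly with z (the slice at the apex is degenerate and omitted).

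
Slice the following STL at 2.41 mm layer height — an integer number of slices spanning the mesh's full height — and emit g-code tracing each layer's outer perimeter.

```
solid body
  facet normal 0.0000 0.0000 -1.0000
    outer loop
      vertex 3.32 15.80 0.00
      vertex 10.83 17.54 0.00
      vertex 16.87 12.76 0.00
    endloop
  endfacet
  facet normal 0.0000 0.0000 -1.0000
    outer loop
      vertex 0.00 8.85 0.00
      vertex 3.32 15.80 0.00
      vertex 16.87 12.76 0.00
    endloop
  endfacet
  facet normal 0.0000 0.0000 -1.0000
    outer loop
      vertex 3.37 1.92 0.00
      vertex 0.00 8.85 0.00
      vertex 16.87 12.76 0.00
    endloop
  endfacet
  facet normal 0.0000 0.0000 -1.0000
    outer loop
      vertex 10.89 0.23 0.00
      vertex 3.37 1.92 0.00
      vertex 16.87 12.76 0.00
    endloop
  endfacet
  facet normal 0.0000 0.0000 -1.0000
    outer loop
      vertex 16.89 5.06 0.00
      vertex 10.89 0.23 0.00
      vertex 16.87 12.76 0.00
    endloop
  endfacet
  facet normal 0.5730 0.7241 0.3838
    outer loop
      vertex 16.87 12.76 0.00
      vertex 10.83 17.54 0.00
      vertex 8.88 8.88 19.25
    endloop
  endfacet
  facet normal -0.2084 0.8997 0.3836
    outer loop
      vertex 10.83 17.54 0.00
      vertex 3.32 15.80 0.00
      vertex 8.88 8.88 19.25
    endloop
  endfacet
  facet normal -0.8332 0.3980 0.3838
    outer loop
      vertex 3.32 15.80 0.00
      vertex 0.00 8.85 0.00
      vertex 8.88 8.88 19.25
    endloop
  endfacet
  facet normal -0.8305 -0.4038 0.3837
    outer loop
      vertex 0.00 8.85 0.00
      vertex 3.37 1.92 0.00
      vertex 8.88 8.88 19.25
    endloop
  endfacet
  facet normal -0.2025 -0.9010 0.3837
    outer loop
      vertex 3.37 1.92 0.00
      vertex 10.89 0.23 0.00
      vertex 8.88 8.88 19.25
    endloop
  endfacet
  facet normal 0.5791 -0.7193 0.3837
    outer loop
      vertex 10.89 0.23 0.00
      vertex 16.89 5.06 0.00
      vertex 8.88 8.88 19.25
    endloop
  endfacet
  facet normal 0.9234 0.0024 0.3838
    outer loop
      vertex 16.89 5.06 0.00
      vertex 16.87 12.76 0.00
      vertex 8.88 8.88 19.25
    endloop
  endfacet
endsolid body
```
; perimeter-only toolpath
G21 ; units = mm
G90 ; absolute positioning
G28 ; home
; layer 1
G0 Z2.41
G0 X15.87 Y12.27
G1 X10.59 Y16.46
G1 X4.01 Y14.94
G1 X1.11 Y8.85
G1 X4.06 Y2.79
G1 X10.64 Y1.31
G1 X15.89 Y5.54
G1 X15.87 Y12.27
; layer 2
G0 Z4.81
G0 X14.87 Y11.79
G1 X10.34 Y15.38
G1 X4.71 Y14.07
G1 X2.22 Y8.86
G1 X4.75 Y3.66
G1 X10.39 Y2.39
G1 X14.89 Y6.02
G1 X14.87 Y11.79
; layer 3
G0 Z7.22
G0 X13.87 Y11.30
G1 X10.10 Y14.29
G1 X5.40 Y13.21
G1 X3.33 Y8.86
G1 X5.44 Y4.53
G1 X10.14 Y3.47
G1 X13.89 Y6.49
G1 X13.87 Y11.30
; layer 4
G0 Z9.62
G0 X12.88 Y10.82
G1 X9.86 Y13.21
G1 X6.10 Y12.34
G1 X4.44 Y8.87
G1 X6.12 Y5.40
G1 X9.89 Y4.56
G1 X12.89 Y6.97
G1 X12.88 Y10.82
; layer 5
G0 Z12.03
G0 X11.88 Y10.34
G1 X9.61 Y12.13
G1 X6.80 Y11.48
G1 X5.55 Y8.87
G1 X6.81 Y6.27
G1 X9.63 Y5.64
G1 X11.88 Y7.45
G1 X11.88 Y10.34
; layer 6
G0 Z14.44
G0 X10.88 Y9.85
G1 X9.37 Y11.04
G1 X7.49 Y10.61
G1 X6.66 Y8.87
G1 X7.50 Y7.14
G1 X9.38 Y6.72
G1 X10.88 Y7.92
G1 X10.88 Y9.85
; layer 7
G0 Z16.84
G0 X9.88 Y9.37
G1 X9.12 Y9.96
G1 X8.19 Y9.75
G1 X7.77 Y8.88
G1 X8.19 Y8.01
G1 X9.13 Y7.80
G1 X9.88 Y8.40
G1 X9.88 Y9.37
M2 ; end

The solid is a regular 7-sided pyramid, base circumscribed radius ≈ 8.88 mm, apex at z ≈ 19.2 mm. Slicing at Δz = 2.41 mm — 8 equal slices spanning the solid's height, so layer i sits at z = i·h/8 — gives 7 non-empty perimeters. Each is a 7-segment closed polygon; G0 lifts to the layer z and rapids to the start vertex, then G1 traces the edges. The cross-section shrinks linearly with z (the slice at the apex is degenerate and omitted).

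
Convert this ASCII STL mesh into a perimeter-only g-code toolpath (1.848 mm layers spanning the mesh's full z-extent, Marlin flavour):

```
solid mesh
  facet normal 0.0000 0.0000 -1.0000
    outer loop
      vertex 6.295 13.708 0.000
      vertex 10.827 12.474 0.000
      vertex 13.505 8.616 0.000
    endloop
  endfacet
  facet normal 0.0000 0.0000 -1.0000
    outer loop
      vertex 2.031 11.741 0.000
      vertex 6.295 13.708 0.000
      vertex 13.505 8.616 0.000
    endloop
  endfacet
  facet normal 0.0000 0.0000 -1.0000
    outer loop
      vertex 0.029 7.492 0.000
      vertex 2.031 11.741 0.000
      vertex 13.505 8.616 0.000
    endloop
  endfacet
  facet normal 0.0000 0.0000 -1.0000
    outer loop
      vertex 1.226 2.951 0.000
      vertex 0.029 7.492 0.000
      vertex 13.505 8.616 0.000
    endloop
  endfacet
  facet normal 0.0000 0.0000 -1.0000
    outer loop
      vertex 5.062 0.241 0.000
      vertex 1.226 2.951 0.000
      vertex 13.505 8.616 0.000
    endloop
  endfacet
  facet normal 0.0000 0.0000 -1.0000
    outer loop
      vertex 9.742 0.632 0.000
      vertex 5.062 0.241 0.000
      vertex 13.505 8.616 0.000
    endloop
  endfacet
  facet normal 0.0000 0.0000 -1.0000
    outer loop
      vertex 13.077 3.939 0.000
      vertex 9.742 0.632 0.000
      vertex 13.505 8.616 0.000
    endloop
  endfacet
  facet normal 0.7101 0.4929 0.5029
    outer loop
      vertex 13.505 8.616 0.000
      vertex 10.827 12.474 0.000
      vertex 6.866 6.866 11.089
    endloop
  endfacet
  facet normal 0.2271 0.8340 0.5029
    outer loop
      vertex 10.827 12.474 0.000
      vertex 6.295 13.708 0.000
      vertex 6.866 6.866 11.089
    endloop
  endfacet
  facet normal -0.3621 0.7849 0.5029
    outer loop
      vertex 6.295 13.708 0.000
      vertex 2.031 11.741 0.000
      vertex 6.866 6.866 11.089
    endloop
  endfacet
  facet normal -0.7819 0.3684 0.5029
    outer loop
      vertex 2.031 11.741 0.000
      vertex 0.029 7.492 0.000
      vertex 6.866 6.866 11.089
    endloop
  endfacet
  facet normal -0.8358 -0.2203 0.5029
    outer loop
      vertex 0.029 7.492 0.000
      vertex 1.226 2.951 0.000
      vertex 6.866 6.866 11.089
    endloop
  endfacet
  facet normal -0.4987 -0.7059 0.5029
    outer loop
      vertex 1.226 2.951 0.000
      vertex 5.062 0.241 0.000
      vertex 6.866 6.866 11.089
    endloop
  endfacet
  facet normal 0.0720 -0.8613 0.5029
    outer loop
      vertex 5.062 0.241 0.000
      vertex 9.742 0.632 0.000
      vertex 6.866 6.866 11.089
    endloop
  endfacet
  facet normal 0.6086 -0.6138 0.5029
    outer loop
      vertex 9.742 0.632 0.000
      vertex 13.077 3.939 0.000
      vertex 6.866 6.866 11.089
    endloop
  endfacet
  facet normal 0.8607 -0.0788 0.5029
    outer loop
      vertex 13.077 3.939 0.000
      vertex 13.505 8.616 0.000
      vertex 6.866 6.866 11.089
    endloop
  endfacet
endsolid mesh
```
; perimeter-only toolpath
G21 ; units = mm
G90 ; absolute positioning
G28 ; home
; layer 1
G0 Z1.848
G0 X12.399 Y8.324
G1 X10.167 Y11.539
G1 X6.390 Y12.568
G1 X2.837 Y10.928
G1 X1.168 Y7.388
G1 X2.166 Y3.603
G1 X5.363 Y1.345
G1 X9.263 Y1.671
G1 X12.042 Y4.427
G1 X12.399 Y8.324
; layer 2
G0 Z3.696
G0 X11.292 Y8.033
G1 X9.507 Y10.605
G1 X6.485 Y11.427
G1 X3.643 Y10.116
G1 X2.308 Y7.283
G1 X3.106 Y4.256
G1 X5.663 Y2.449
G1 X8.783 Y2.710
G1 X11.007 Y4.915
G1 X11.292 Y8.033
; layer 3
G0 Z5.545
G0 X10.186 Y7.741
G1 X8.846 Y9.670
G1 X6.580 Y10.287
G1 X4.449 Y9.303
G1 X3.447 Y7.179
G1 X4.046 Y4.909
G1 X5.964 Y3.553
G1 X8.304 Y3.749
G1 X9.971 Y5.402
G1 X10.186 Y7.741
; layer 4
G0 Z7.393
G0 X9.079 Y7.449
G1 X8.186 Y8.735
G1 X6.676 Y9.147
G1 X5.254 Y8.491
G1 X4.587 Y7.075
G1 X4.986 Y5.561
G1 X6.265 Y4.658
G1 X7.825 Y4.788
G1 X8.936 Y5.890
G1 X9.079 Y7.449
; layer 5
G0 Z9.241
G0 X7.973 Y7.158
G1 X7.526 Y7.801
G1 X6.771 Y8.006
G1 X6.060 Y7.678
G1 X5.726 Y6.970
G1 X5.926 Y6.213
G1 X6.565 Y5.762
G1 X7.345 Y5.827
G1 X7.901 Y6.378
G1 X7.973 Y7.158
M2 ; end

The solid is a regular 9-sided pyramid, base circumscribed radius ≈ 6.87 mm, apex at z ≈ 11.1 mm. Slicing at Δz = 1.848 mm — 6 equal slices spanning the solid's height, so layer i sits at z = i·h/6 — gives 5 non-empty perimeters. Each is a 9-segment closed polygon; G0 lifts to the layer z and rapids to the start vertex, then G1 traces the edges. The cross-section shrinks linearly with z (the slice at the apex is degenerate and omitted).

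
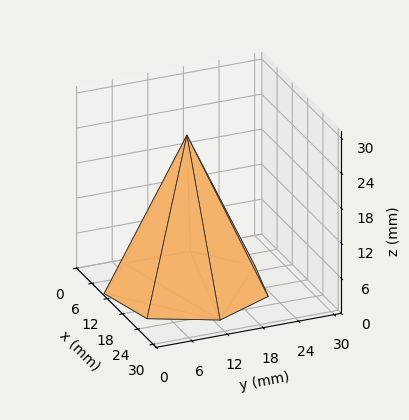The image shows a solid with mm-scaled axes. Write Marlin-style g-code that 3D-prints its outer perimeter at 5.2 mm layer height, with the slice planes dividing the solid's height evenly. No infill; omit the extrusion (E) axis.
Reading the render: the shape is a regular 7-sided pyramid, base circumscribed radius ≈ 13 mm, apex at z ≈ 26 mm (dimensions read to the nearest mm from the axis ticks). For the g-code, the solid's height is divided into equal slices at the stated Δz and each level perimeter traced with G1 moves after a G0 lift.

; perimeter-only toolpath
G21 ; units = mm
G90 ; absolute positioning
G28 ; home
; layer 1
G0 Z5.2
G0 X23.4 Y13.0
G1 X19.5 Y21.2
G1 X10.7 Y23.2
G1 X3.6 Y17.5
G1 X3.6 Y8.5
G1 X10.7 Y2.8
G1 X19.5 Y4.8
G1 X23.4 Y13.0
; layer 2
G0 Z10.4
G0 X20.8 Y13.0
G1 X17.9 Y19.1
G1 X11.3 Y20.6
G1 X6.0 Y16.4
G1 X6.0 Y9.6
G1 X11.3 Y5.4
G1 X17.9 Y6.9
G1 X20.8 Y13.0
; layer 3
G0 Z15.6
G0 X18.2 Y13.0
G1 X16.2 Y17.1
G1 X11.8 Y18.1
G1 X8.3 Y15.2
G1 X8.3 Y10.8
G1 X11.8 Y7.9
G1 X16.2 Y8.9
G1 X18.2 Y13.0
; layer 4
G0 Z20.8
G0 X15.6 Y13.0
G1 X14.6 Y15.0
G1 X12.4 Y15.5
G1 X10.7 Y14.1
G1 X10.7 Y11.9
G1 X12.4 Y10.5
G1 X14.6 Y11.0
G1 X15.6 Y13.0
M2 ; end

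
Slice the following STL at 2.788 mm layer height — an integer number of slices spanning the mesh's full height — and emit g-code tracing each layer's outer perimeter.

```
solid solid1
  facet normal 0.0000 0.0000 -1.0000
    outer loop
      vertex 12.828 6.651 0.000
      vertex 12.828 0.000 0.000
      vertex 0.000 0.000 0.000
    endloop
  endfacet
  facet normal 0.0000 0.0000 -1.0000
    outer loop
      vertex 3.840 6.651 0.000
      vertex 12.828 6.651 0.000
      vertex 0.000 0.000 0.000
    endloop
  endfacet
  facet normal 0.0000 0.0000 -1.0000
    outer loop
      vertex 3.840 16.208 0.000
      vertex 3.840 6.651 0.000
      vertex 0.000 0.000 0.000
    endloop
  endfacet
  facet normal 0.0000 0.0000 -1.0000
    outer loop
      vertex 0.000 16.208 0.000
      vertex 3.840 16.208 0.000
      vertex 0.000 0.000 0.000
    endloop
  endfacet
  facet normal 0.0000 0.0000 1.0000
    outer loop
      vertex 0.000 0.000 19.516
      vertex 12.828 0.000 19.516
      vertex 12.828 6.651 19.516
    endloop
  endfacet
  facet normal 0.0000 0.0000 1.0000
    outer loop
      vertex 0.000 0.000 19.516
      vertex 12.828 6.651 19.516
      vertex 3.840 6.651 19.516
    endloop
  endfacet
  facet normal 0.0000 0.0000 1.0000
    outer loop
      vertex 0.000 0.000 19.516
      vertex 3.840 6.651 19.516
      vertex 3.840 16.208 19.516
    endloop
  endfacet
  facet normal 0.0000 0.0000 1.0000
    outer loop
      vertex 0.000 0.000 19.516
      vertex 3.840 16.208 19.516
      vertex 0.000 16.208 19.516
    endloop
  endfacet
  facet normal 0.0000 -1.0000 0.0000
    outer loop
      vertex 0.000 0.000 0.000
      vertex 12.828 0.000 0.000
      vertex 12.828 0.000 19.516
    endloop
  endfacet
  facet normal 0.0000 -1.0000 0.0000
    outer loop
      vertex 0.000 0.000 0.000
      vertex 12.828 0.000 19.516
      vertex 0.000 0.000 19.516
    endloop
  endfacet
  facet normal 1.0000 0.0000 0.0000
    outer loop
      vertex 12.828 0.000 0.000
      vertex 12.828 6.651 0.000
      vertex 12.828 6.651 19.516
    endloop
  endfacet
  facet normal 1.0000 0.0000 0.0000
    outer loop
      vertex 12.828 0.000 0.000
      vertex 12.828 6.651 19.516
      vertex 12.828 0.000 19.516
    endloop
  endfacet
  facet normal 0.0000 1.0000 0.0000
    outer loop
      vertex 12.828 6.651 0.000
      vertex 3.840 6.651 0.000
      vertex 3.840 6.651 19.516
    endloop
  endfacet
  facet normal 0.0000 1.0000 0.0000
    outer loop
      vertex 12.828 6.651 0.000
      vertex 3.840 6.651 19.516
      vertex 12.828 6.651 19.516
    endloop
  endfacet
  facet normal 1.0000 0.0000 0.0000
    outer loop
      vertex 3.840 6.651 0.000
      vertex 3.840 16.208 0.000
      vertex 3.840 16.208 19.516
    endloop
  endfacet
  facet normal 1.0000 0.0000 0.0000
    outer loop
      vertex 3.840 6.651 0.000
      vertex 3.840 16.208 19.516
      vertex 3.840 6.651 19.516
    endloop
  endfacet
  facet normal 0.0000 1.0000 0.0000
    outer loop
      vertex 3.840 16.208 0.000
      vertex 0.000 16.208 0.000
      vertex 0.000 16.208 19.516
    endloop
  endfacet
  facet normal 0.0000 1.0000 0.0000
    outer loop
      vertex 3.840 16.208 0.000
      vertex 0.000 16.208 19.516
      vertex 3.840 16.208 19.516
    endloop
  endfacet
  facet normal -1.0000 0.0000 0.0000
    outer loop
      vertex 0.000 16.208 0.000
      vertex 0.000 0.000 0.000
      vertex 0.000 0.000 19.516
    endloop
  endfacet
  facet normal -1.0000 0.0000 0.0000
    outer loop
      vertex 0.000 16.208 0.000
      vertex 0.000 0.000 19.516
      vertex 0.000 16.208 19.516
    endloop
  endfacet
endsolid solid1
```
; perimeter-only toolpath
G21 ; units = mm
G90 ; absolute positioning
G28 ; home
; layer 1
G0 Z2.788
G0 X0.000 Y0.000
G1 X12.828 Y0.000
G1 X12.828 Y6.651
G1 X3.840 Y6.651
G1 X3.840 Y16.208
G1 X0.000 Y16.208
G1 X0.000 Y0.000
; layer 2
G0 Z5.576
G0 X0.000 Y0.000
G1 X12.828 Y0.000
G1 X12.828 Y6.651
G1 X3.840 Y6.651
G1 X3.840 Y16.208
G1 X0.000 Y16.208
G1 X0.000 Y0.000
; layer 3
G0 Z8.364
G0 X0.000 Y0.000
G1 X12.828 Y0.000
G1 X12.828 Y6.651
G1 X3.840 Y6.651
G1 X3.840 Y16.208
G1 X0.000 Y16.208
G1 X0.000 Y0.000
; layer 4
G0 Z11.152
G0 X0.000 Y0.000
G1 X12.828 Y0.000
G1 X12.828 Y6.651
G1 X3.840 Y6.651
G1 X3.840 Y16.208
G1 X0.000 Y16.208
G1 X0.000 Y0.000
; layer 5
G0 Z13.940
G0 X0.000 Y0.000
G1 X12.828 Y0.000
G1 X12.828 Y6.651
G1 X3.840 Y6.651
G1 X3.840 Y16.208
G1 X0.000 Y16.208
G1 X0.000 Y0.000
; layer 6
G0 Z16.728
G0 X0.000 Y0.000
G1 X12.828 Y0.000
G1 X12.828 Y6.651
G1 X3.840 Y6.651
G1 X3.840 Y16.208
G1 X0.000 Y16.208
G1 X0.000 Y0.000
; layer 7
G0 Z19.516
G0 X0.000 Y0.000
G1 X12.828 Y0.000
G1 X12.828 Y6.651
G1 X3.840 Y6.651
G1 X3.840 Y16.208
G1 X0.000 Y16.208
G1 X0.000 Y0.000
M2 ; end

The solid is an L-shaped prism: outer 12.8 × 16.2 mm, arm thicknesses ≈ 6.65 mm (horizontal) and 3.84 mm (vertical), extruded 19.5 mm in z. Slicing at Δz = 2.788 mm — 7 equal slices spanning the solid's height, so layer i sits at z = i·h/7 — gives 7 non-empty perimeters. Each is a 6-segment closed polygon; G0 lifts to the layer z and rapids to the start vertex, then G1 traces the edges.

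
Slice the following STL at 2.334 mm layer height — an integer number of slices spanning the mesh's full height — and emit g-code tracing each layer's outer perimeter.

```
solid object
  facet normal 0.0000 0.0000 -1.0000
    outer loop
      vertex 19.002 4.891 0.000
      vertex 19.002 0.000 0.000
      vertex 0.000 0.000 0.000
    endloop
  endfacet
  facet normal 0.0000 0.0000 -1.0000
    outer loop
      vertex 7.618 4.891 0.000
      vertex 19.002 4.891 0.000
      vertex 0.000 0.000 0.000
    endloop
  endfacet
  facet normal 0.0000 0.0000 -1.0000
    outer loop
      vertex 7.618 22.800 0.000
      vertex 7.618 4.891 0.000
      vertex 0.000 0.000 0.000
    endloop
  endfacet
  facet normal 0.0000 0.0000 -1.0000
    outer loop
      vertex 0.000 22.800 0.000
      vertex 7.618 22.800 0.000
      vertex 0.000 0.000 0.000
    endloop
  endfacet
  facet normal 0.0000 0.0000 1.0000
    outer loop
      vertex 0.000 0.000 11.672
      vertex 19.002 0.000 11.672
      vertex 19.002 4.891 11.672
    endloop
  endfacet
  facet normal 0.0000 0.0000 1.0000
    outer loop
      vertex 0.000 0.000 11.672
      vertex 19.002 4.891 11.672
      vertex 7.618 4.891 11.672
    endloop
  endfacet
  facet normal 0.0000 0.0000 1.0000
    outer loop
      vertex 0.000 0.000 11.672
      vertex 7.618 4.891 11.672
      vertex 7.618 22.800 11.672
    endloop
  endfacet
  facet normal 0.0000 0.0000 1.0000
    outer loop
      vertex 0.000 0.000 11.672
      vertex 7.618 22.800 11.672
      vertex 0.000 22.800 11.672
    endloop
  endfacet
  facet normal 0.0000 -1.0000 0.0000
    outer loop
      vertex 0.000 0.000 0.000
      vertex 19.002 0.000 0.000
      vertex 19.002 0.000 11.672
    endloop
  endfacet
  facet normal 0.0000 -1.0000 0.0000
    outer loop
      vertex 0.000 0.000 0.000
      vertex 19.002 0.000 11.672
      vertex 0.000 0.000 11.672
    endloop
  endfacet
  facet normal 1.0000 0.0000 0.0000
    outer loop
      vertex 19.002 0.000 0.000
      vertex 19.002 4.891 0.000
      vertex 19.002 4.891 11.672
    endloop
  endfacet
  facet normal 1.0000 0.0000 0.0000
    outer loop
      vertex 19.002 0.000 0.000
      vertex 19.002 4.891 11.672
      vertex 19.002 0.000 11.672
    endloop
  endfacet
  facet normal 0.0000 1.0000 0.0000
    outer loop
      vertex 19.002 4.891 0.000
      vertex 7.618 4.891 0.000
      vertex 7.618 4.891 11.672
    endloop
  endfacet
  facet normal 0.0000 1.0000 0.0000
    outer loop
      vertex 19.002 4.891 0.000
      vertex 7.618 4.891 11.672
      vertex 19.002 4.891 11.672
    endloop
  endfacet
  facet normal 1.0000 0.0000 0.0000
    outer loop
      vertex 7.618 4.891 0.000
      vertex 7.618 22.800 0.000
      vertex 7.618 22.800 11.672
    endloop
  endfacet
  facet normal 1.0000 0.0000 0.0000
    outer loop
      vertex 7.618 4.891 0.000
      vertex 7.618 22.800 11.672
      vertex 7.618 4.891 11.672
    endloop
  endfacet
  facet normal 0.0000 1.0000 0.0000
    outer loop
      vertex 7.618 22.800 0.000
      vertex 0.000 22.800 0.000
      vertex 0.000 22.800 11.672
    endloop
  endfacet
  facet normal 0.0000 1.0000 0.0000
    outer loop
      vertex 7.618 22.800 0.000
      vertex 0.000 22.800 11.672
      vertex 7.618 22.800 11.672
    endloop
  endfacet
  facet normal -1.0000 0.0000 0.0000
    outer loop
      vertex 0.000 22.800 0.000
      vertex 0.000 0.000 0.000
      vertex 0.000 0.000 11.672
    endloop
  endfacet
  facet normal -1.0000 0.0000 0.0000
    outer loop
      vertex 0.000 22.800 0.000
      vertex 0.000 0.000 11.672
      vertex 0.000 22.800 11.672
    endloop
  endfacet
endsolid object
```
; perimeter-only toolpath
G21 ; units = mm
G90 ; absolute positioning
G28 ; home
; layer 1
G0 Z2.334
G0 X0.000 Y0.000
G1 X19.002 Y0.000
G1 X19.002 Y4.891
G1 X7.618 Y4.891
G1 X7.618 Y22.800
G1 X0.000 Y22.800
G1 X0.000 Y0.000
; layer 2
G0 Z4.669
G0 X0.000 Y0.000
G1 X19.002 Y0.000
G1 X19.002 Y4.891
G1 X7.618 Y4.891
G1 X7.618 Y22.800
G1 X0.000 Y22.800
G1 X0.000 Y0.000
; layer 3
G0 Z7.003
G0 X0.000 Y0.000
G1 X19.002 Y0.000
G1 X19.002 Y4.891
G1 X7.618 Y4.891
G1 X7.618 Y22.800
G1 X0.000 Y22.800
G1 X0.000 Y0.000
; layer 4
G0 Z9.338
G0 X0.000 Y0.000
G1 X19.002 Y0.000
G1 X19.002 Y4.891
G1 X7.618 Y4.891
G1 X7.618 Y22.800
G1 X0.000 Y22.800
G1 X0.000 Y0.000
; layer 5
G0 Z11.672
G0 X0.000 Y0.000
G1 X19.002 Y0.000
G1 X19.002 Y4.891
G1 X7.618 Y4.891
G1 X7.618 Y22.800
G1 X0.000 Y22.800
G1 X0.000 Y0.000
M2 ; end

The solid is an L-shaped prism: outer 19 × 22.8 mm, arm thicknesses ≈ 4.89 mm (horizontal) and 7.62 mm (vertical), extruded 11.7 mm in z. Slicing at Δz = 2.334 mm — 5 equal slices spanning the solid's height, so layer i sits at z = i·h/5 — gives 5 non-empty perimeters. Each is a 6-segment closed polygon; G0 lifts to the layer z and rapids to the start vertex, then G1 traces the edges.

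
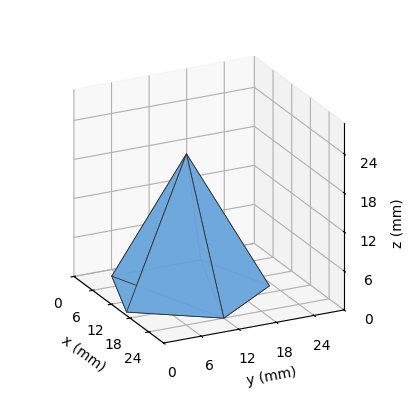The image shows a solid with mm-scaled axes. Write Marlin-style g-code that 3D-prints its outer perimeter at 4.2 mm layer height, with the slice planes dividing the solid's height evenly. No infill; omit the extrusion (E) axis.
Reading the render: the shape is a regular 5-sided pyramid, base circumscribed radius ≈ 12 mm, apex at z ≈ 21 mm (dimensions read to the nearest mm from the axis ticks). For the g-code, the solid's height is divided into equal slices at the stated Δz and each level perimeter traced with G1 moves after a G0 lift.

; perimeter-only toolpath
G21 ; units = mm
G90 ; absolute positioning
G28 ; home
; layer 1
G0 Z4.2
G0 X21.6 Y12.0
G1 X15.0 Y21.1
G1 X4.2 Y17.7
G1 X4.2 Y6.3
G1 X15.0 Y2.9
G1 X21.6 Y12.0
; layer 2
G0 Z8.4
G0 X19.2 Y12.0
G1 X14.2 Y18.8
G1 X6.2 Y16.3
G1 X6.2 Y7.7
G1 X14.2 Y5.2
G1 X19.2 Y12.0
; layer 3
G0 Z12.6
G0 X16.8 Y12.0
G1 X13.5 Y16.6
G1 X8.1 Y14.8
G1 X8.1 Y9.2
G1 X13.5 Y7.4
G1 X16.8 Y12.0
; layer 4
G0 Z16.8
G0 X14.4 Y12.0
G1 X12.7 Y14.3
G1 X10.1 Y13.4
G1 X10.1 Y10.6
G1 X12.7 Y9.7
G1 X14.4 Y12.0
M2 ; end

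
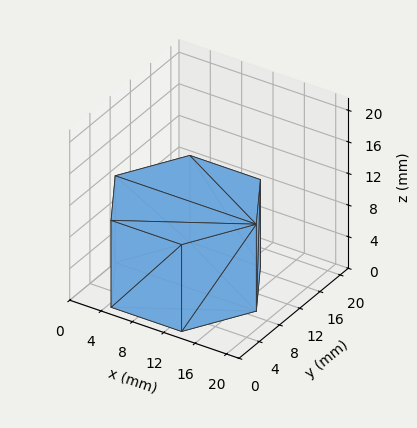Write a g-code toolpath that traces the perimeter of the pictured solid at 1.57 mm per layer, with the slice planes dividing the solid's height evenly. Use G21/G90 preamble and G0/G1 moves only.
Reading the render: the shape is a regular 6-sided prism (a cylinder approximated with 6 flat sides), circumscribed radius ≈ 9 mm, height ≈ 11 mm (dimensions read to the nearest mm from the axis ticks). For the g-code, the solid's height is divided into equal slices at the stated Δz and each level perimeter traced with G1 moves after a G0 lift.

; perimeter-only toolpath
G21 ; units = mm
G90 ; absolute positioning
G28 ; home
; layer 1
G0 Z1.57
G0 X18.00 Y9.00
G1 X13.50 Y16.79
G1 X4.50 Y16.79
G1 X0.00 Y9.00
G1 X4.50 Y1.21
G1 X13.50 Y1.21
G1 X18.00 Y9.00
; layer 2
G0 Z3.14
G0 X18.00 Y9.00
G1 X13.50 Y16.79
G1 X4.50 Y16.79
G1 X0.00 Y9.00
G1 X4.50 Y1.21
G1 X13.50 Y1.21
G1 X18.00 Y9.00
; layer 3
G0 Z4.71
G0 X18.00 Y9.00
G1 X13.50 Y16.79
G1 X4.50 Y16.79
G1 X0.00 Y9.00
G1 X4.50 Y1.21
G1 X13.50 Y1.21
G1 X18.00 Y9.00
; layer 4
G0 Z6.29
G0 X18.00 Y9.00
G1 X13.50 Y16.79
G1 X4.50 Y16.79
G1 X0.00 Y9.00
G1 X4.50 Y1.21
G1 X13.50 Y1.21
G1 X18.00 Y9.00
; layer 5
G0 Z7.86
G0 X18.00 Y9.00
G1 X13.50 Y16.79
G1 X4.50 Y16.79
G1 X0.00 Y9.00
G1 X4.50 Y1.21
G1 X13.50 Y1.21
G1 X18.00 Y9.00
; layer 6
G0 Z9.43
G0 X18.00 Y9.00
G1 X13.50 Y16.79
G1 X4.50 Y16.79
G1 X0.00 Y9.00
G1 X4.50 Y1.21
G1 X13.50 Y1.21
G1 X18.00 Y9.00
; layer 7
G0 Z11.00
G0 X18.00 Y9.00
G1 X13.50 Y16.79
G1 X4.50 Y16.79
G1 X0.00 Y9.00
G1 X4.50 Y1.21
G1 X13.50 Y1.21
G1 X18.00 Y9.00
M2 ; end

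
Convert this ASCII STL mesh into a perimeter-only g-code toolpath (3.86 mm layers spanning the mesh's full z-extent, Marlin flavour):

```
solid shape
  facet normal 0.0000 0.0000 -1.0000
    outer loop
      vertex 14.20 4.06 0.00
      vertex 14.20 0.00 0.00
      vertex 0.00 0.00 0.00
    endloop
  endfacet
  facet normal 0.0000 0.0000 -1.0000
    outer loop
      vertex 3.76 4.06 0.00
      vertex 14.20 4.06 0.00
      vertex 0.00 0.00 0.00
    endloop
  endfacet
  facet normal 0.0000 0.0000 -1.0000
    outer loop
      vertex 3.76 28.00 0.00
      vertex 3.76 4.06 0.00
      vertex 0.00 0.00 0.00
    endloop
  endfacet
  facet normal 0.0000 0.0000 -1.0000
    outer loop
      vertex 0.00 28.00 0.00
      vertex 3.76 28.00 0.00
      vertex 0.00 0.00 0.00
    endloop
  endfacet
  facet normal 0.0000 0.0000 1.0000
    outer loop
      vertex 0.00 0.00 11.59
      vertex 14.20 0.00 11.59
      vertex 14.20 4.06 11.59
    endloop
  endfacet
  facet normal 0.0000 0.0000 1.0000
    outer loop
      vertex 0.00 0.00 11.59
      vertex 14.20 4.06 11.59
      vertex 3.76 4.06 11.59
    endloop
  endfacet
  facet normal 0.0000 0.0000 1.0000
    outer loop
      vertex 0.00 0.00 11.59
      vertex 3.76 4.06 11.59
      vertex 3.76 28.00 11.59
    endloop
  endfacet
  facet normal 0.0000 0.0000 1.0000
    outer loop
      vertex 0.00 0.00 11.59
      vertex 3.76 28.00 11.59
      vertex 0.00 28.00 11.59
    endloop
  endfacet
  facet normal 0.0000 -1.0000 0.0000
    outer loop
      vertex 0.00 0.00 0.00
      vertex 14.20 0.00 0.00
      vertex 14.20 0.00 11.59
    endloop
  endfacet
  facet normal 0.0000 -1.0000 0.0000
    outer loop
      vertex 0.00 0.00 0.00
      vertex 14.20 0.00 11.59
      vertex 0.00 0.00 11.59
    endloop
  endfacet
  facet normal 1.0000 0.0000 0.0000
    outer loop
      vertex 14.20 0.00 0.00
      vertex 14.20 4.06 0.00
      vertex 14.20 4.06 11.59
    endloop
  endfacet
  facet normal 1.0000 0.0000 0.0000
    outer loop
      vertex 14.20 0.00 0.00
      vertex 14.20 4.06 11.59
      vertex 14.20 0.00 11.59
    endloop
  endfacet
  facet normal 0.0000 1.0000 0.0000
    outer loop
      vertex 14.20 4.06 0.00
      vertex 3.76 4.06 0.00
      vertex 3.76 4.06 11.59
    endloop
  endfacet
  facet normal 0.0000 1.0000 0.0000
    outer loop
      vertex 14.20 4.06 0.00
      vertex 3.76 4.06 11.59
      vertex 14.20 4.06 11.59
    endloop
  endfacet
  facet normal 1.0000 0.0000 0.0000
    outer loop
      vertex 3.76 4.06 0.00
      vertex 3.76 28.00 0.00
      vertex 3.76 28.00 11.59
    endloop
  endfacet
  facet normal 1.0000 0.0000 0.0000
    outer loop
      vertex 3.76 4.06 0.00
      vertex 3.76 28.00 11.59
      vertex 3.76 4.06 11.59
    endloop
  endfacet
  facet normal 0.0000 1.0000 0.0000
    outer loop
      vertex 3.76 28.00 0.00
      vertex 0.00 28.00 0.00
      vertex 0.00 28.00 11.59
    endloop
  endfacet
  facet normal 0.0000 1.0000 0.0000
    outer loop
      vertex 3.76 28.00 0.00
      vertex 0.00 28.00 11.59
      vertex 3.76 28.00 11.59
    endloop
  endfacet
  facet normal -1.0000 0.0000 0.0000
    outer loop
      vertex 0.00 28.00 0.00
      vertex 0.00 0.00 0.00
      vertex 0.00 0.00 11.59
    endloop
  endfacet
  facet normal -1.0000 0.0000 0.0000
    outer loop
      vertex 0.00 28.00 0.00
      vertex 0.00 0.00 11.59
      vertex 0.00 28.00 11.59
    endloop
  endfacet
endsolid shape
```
; perimeter-only toolpath
G21 ; units = mm
G90 ; absolute positioning
G28 ; home
; layer 1
G0 Z3.86
G0 X0.00 Y0.00
G1 X14.20 Y0.00
G1 X14.20 Y4.06
G1 X3.76 Y4.06
G1 X3.76 Y28.00
G1 X0.00 Y28.00
G1 X0.00 Y0.00
; layer 2
G0 Z7.73
G0 X0.00 Y0.00
G1 X14.20 Y0.00
G1 X14.20 Y4.06
G1 X3.76 Y4.06
G1 X3.76 Y28.00
G1 X0.00 Y28.00
G1 X0.00 Y0.00
; layer 3
G0 Z11.59
G0 X0.00 Y0.00
G1 X14.20 Y0.00
G1 X14.20 Y4.06
G1 X3.76 Y4.06
G1 X3.76 Y28.00
G1 X0.00 Y28.00
G1 X0.00 Y0.00
M2 ; end

The solid is an L-shaped prism: outer 14.2 × 28 mm, arm thicknesses ≈ 4.06 mm (horizontal) and 3.76 mm (vertical), extruded 11.6 mm in z. Slicing at Δz = 3.86 mm — 3 equal slices spanning the solid's height, so layer i sits at z = i·h/3 — gives 3 non-empty perimeters. Each is a 6-segment closed polygon; G0 lifts to the layer z and rapids to the start vertex, then G1 traces the edges.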